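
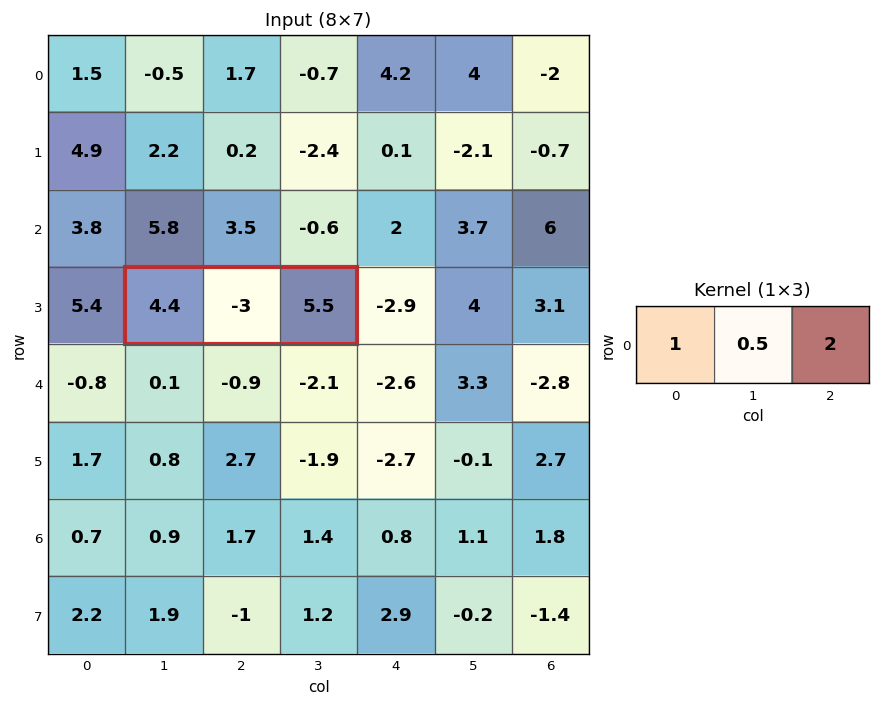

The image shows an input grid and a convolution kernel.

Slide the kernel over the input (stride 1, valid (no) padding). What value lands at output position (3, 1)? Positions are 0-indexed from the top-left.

The receptive field on the input at this output position is [4.4 -3 5.5]. Elementwise product with the kernel and sum: 4.4·1 + -3·0.5 + 5.5·2.

13.9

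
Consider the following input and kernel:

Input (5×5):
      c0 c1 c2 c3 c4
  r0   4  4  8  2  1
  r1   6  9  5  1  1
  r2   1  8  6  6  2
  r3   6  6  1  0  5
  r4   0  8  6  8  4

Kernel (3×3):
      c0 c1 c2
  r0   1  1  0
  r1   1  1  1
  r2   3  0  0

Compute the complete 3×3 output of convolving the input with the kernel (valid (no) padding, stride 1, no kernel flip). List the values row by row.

31 51 35
48 52 23
22 45 36

Output[0,0]: The receptive field on the input at this output position is [4 4 8 / 6 9 5 / 1 8 6]. Elementwise product with the kernel and sum: 4·1 + 4·1 + 6·1 + 9·1 + 5·1 + 1·3.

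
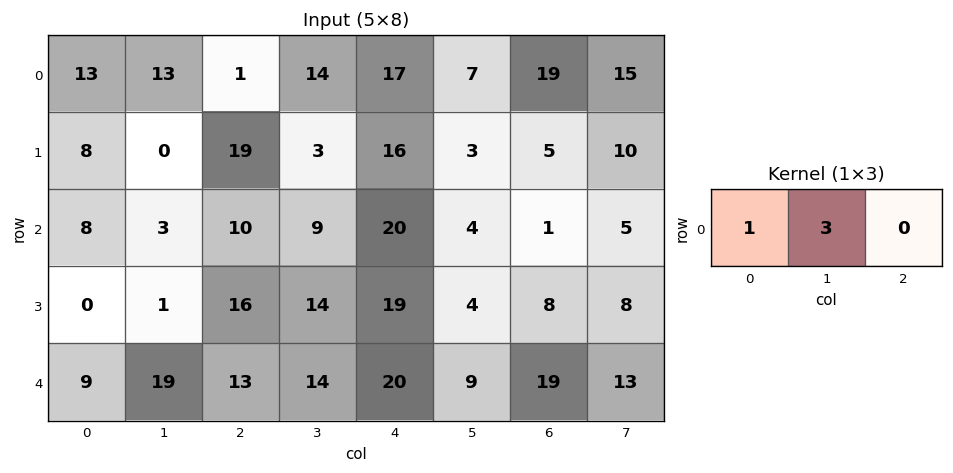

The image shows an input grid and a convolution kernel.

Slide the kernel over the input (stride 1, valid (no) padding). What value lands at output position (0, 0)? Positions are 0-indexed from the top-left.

The receptive field on the input at this output position is [13 13 1]. Elementwise product with the kernel and sum: 13·1 + 13·3.

52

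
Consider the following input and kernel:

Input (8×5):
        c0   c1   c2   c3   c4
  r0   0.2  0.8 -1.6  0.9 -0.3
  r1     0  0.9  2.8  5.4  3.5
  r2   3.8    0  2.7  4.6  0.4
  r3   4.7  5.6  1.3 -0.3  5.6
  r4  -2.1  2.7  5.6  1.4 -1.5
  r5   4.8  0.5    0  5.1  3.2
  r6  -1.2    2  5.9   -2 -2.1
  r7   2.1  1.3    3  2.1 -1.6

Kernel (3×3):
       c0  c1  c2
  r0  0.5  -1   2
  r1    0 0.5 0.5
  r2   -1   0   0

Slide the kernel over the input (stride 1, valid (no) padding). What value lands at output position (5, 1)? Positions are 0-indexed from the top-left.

11.1

The receptive field on the input at this output position is [0.5 0 5.1 / 2 5.9 -2 / 1.3 3 2.1]. Elementwise product with the kernel and sum: 0.5·0.5 + 0·-1 + 5.1·2 + 5.9·0.5 + -2·0.5 + 1.3·-1.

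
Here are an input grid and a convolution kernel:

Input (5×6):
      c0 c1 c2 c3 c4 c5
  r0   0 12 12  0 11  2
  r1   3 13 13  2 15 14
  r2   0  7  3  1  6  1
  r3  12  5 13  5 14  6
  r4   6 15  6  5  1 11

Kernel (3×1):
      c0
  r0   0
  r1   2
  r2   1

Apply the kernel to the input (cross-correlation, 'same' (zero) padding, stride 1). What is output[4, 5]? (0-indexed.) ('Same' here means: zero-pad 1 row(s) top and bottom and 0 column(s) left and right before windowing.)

22

The receptive field on the zero-padded input at this output position is [6 / 11 / 0]. Elementwise product with the kernel and sum: 11·2 + 0·1.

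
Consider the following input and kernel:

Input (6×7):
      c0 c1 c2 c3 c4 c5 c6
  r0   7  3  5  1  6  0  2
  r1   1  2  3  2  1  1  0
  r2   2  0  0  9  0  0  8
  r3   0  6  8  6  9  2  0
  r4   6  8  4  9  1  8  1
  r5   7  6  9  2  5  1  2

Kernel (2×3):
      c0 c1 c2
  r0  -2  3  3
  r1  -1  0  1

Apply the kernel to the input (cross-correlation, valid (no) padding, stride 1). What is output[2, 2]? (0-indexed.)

The receptive field on the input at this output position is [0 9 0 / 8 6 9]. Elementwise product with the kernel and sum: 0·-2 + 9·3 + 0·3 + 8·-1 + 9·1.

28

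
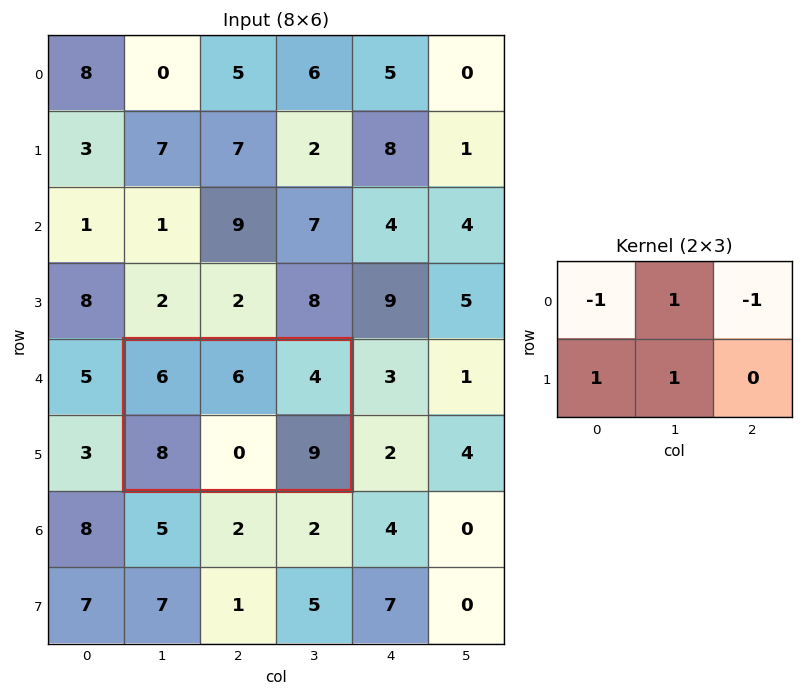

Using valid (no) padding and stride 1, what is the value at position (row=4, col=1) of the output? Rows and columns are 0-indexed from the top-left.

4

The receptive field on the input at this output position is [6 6 4 / 8 0 9]. Elementwise product with the kernel and sum: 6·-1 + 6·1 + 4·-1 + 8·1 + 0·1.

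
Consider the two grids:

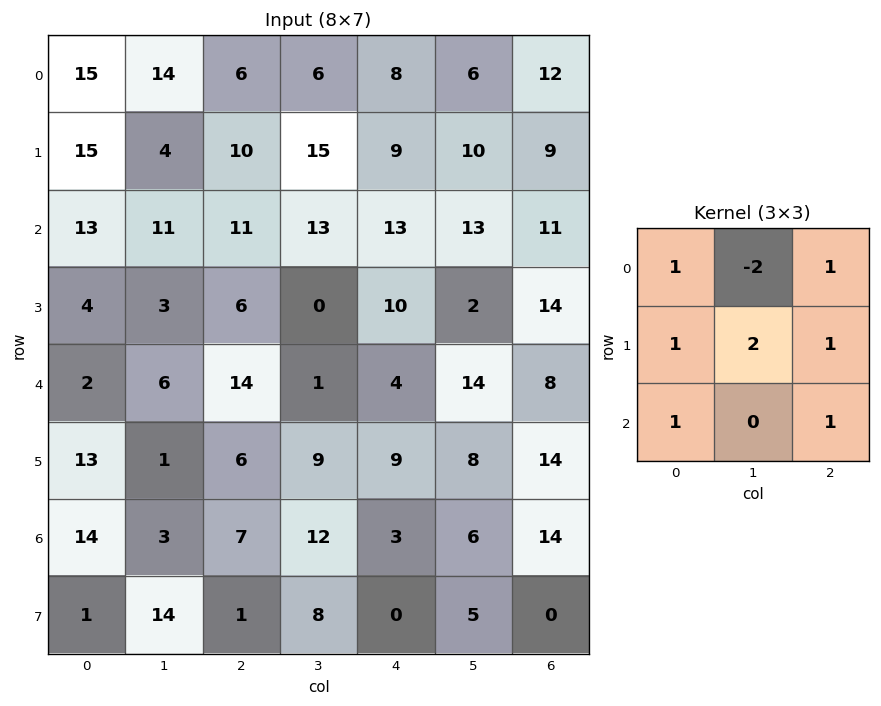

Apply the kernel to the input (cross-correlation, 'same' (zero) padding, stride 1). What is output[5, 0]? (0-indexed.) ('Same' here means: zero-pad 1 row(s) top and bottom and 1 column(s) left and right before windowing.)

32

The receptive field on the zero-padded input at this output position is [0 2 6 / 0 13 1 / 0 14 3]. Elementwise product with the kernel and sum: 0·1 + 2·-2 + 6·1 + 0·1 + 13·2 + 1·1 + 0·1 + 3·1.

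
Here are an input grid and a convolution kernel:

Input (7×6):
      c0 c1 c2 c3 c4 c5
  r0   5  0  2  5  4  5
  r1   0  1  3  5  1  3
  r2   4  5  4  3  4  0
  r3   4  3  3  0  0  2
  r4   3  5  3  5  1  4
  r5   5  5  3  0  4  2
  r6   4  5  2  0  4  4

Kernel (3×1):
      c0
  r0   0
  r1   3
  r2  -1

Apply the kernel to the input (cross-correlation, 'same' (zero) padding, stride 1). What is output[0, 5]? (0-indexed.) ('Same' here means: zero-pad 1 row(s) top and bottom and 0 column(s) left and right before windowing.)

12

The receptive field on the zero-padded input at this output position is [0 / 5 / 3]. Elementwise product with the kernel and sum: 5·3 + 3·-1.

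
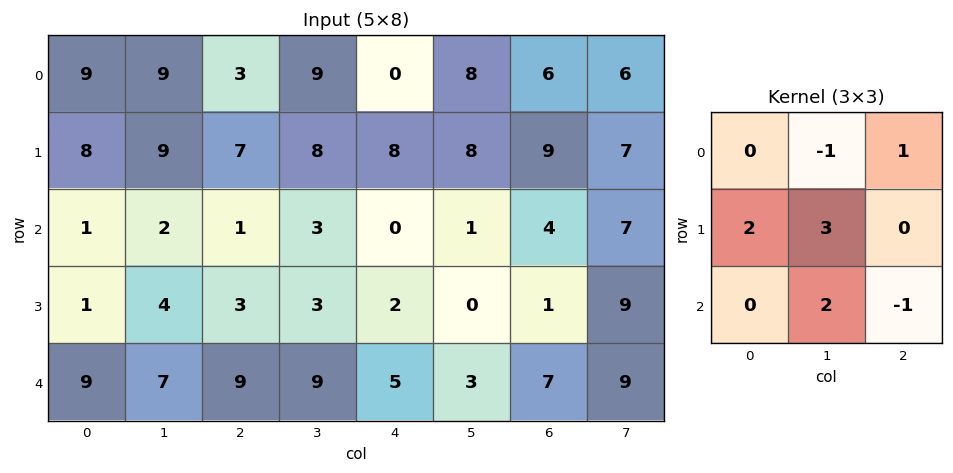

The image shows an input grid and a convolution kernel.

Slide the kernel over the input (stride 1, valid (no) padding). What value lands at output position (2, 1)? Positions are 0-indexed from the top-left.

28

The receptive field on the input at this output position is [2 1 3 / 4 3 3 / 7 9 9]. Elementwise product with the kernel and sum: 1·-1 + 3·1 + 4·2 + 3·3 + 9·2 + 9·-1.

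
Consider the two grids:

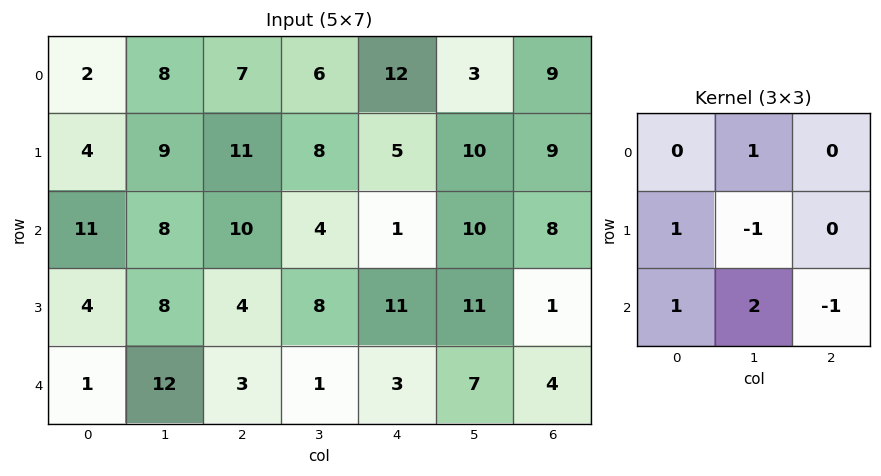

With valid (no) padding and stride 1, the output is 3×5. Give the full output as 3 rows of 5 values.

Output[0,0]: The receptive field on the input at this output position is [2 8 7 / 4 9 11 / 11 8 10]. Elementwise product with the kernel and sum: 8·1 + 4·1 + 9·-1 + 11·1 + 8·2 + 10·-1.
Output[0,1]: The receptive field on the input at this output position is [8 7 6 / 9 11 8 / 8 10 4]. Elementwise product with the kernel and sum: 7·1 + 9·1 + 11·-1 + 8·1 + 10·2 + 4·-1.

20 29 26 11 11
28 17 23 27 33
26 31 2 -2 23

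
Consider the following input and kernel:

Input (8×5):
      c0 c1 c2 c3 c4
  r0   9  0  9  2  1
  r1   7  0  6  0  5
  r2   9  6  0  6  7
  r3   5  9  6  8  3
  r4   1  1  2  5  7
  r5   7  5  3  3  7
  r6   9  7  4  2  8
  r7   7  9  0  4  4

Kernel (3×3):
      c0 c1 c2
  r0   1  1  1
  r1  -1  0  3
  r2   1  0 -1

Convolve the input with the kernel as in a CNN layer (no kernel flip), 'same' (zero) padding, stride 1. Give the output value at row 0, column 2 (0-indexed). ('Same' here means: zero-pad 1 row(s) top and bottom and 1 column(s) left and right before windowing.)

6

The receptive field on the zero-padded input at this output position is [0 0 0 / 0 9 2 / 0 6 0]. Elementwise product with the kernel and sum: 0·1 + 0·1 + 0·1 + 0·-1 + 2·3 + 0·1 + 0·-1.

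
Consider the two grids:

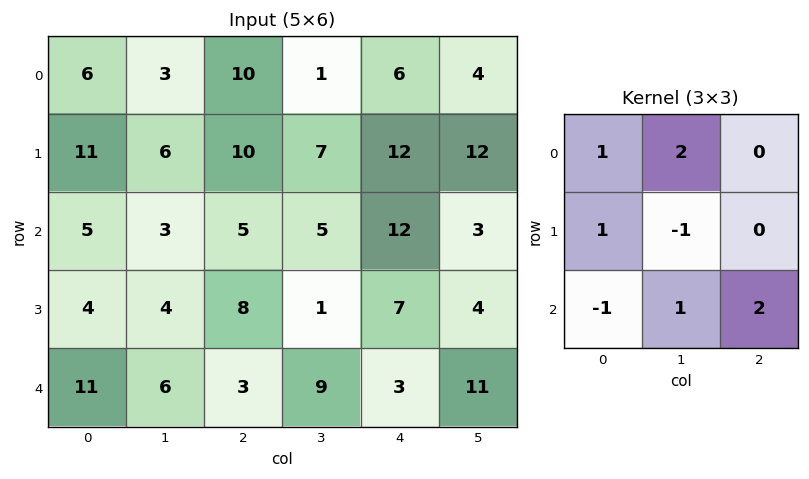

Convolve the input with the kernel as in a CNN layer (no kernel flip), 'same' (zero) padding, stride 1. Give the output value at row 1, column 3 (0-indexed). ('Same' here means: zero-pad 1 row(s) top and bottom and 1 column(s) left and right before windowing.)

The receptive field on the zero-padded input at this output position is [10 1 6 / 10 7 12 / 5 5 12]. Elementwise product with the kernel and sum: 10·1 + 1·2 + 10·1 + 7·-1 + 5·-1 + 5·1 + 12·2.

39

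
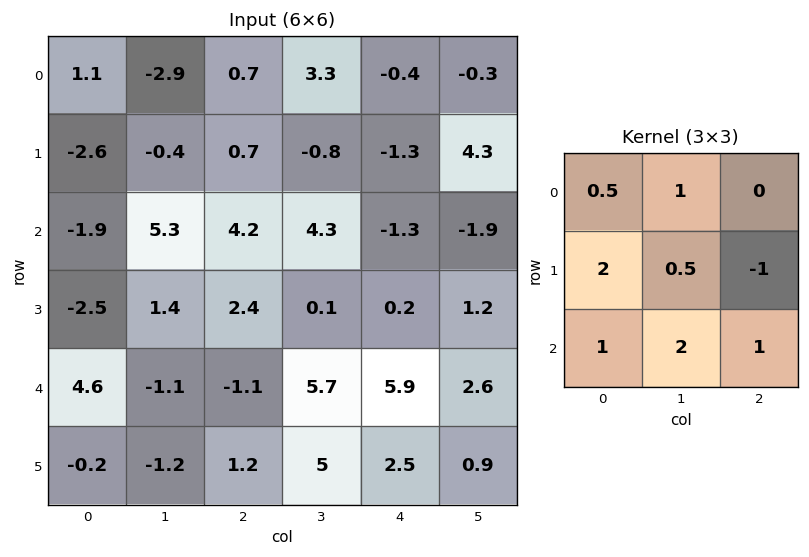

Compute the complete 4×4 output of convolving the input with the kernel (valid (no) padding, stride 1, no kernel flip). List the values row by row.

Output[0,0]: The receptive field on the input at this output position is [1.1 -2.9 0.7 / -2.6 -0.4 0.7 / -1.9 5.3 4.2]. Elementwise product with the kernel and sum: 1.1·0.5 + -2.9·1 + -2.6·2 + -0.4·0.5 + 0.7·-1 + -1.9·1 + 5.3·2 + 4.2·1.
Output[0,1]: The receptive field on the input at this output position is [-2.9 0.7 3.3 / -0.4 0.7 -0.8 / 5.3 4.2 4.3]. Elementwise product with the kernel and sum: -2.9·0.5 + 0.7·1 + -0.4·2 + 0.7·0.5 + -0.8·-1 + 5.3·1 + 4.2·2 + 4.3·1.

4.45 17.6 17.45 -5.5
-4.35 15.2 14.2 9.85
-1.05 13.15 27.25 20.05
8.5 0.85 9.75 22.9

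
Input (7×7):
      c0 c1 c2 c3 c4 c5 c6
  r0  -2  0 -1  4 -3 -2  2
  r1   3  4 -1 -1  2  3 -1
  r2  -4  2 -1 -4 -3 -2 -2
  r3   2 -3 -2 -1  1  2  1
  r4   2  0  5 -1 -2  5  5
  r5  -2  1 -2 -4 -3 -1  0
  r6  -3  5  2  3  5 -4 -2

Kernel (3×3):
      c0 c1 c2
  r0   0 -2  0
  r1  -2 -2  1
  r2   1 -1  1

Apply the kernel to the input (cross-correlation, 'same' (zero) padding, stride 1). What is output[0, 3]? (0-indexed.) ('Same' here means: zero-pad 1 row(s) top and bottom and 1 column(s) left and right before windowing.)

-7

The receptive field on the zero-padded input at this output position is [0 0 0 / -1 4 -3 / -1 -1 2]. Elementwise product with the kernel and sum: 0·-2 + -1·-2 + 4·-2 + -3·1 + -1·1 + -1·-1 + 2·1.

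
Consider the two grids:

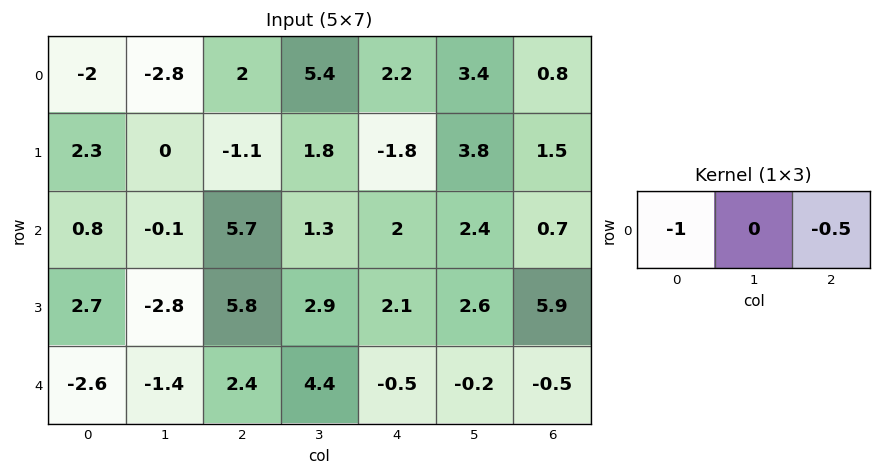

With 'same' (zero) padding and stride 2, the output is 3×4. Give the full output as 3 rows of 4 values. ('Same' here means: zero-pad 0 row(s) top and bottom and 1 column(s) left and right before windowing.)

Output[0,0]: The receptive field on the zero-padded input at this output position is [0 -2 -2.8]. Elementwise product with the kernel and sum: 0·-1 + -2.8·-0.5.
Output[0,1]: The receptive field on the zero-padded input at this output position is [-2.8 2 5.4]. Elementwise product with the kernel and sum: -2.8·-1 + 5.4·-0.5.

1.4 0.1 -7.1 -3.4
0.05 -0.55 -2.5 -2.4
0.7 -0.8 -4.3 0.2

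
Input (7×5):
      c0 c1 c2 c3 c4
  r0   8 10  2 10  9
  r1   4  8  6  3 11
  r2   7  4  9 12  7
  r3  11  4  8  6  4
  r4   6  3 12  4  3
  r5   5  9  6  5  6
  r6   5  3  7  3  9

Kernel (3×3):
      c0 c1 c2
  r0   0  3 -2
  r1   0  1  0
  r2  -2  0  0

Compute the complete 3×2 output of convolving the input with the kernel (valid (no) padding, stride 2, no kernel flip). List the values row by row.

Output[0,0]: The receptive field on the input at this output position is [8 10 2 / 4 8 6 / 7 4 9]. Elementwise product with the kernel and sum: 10·3 + 2·-2 + 8·1 + 7·-2.
Output[0,1]: The receptive field on the input at this output position is [2 10 9 / 6 3 11 / 9 12 7]. Elementwise product with the kernel and sum: 10·3 + 9·-2 + 3·1 + 9·-2.

20 -3
-14 4
-16 -3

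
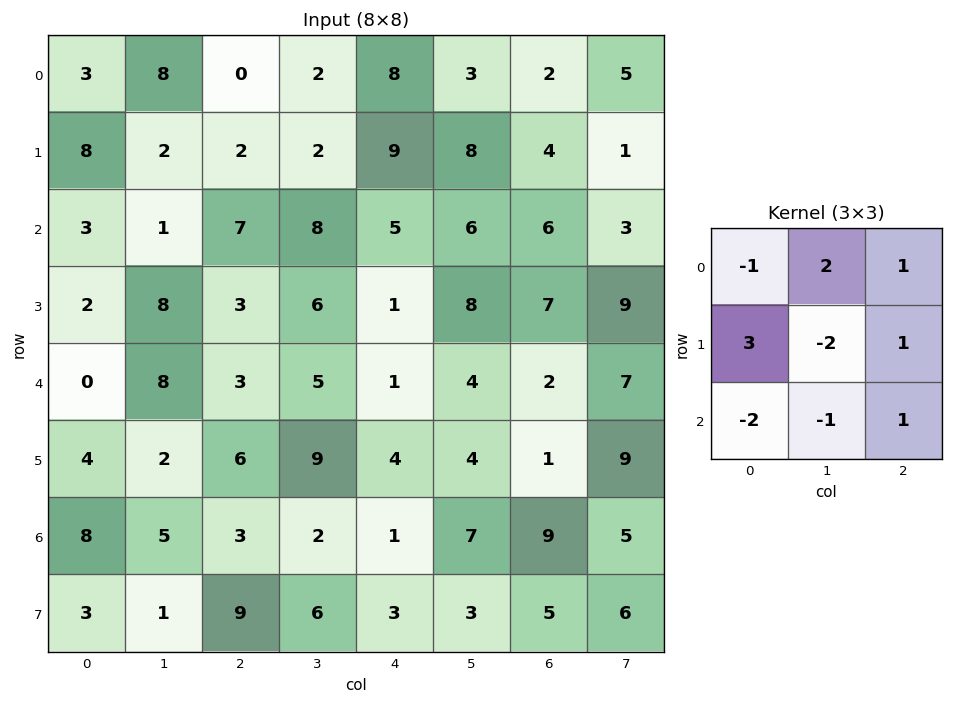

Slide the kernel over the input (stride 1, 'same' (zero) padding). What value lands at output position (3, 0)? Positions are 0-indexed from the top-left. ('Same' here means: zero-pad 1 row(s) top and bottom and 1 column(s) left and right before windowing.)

The receptive field on the zero-padded input at this output position is [0 3 1 / 0 2 8 / 0 0 8]. Elementwise product with the kernel and sum: 0·-1 + 3·2 + 1·1 + 0·3 + 2·-2 + 8·1 + 0·-2 + 0·-1 + 8·1.

19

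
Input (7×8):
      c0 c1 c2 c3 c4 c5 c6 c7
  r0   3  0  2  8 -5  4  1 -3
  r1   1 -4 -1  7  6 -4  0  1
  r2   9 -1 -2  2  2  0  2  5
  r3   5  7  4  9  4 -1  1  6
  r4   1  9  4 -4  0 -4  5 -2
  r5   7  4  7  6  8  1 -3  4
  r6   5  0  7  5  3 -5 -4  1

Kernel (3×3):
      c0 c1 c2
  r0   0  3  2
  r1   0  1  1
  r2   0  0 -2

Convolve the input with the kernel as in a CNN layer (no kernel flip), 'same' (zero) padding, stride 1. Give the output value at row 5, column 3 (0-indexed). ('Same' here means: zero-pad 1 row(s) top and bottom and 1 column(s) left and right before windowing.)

-4

The receptive field on the zero-padded input at this output position is [4 -4 0 / 7 6 8 / 7 5 3]. Elementwise product with the kernel and sum: -4·3 + 0·2 + 6·1 + 8·1 + 3·-2.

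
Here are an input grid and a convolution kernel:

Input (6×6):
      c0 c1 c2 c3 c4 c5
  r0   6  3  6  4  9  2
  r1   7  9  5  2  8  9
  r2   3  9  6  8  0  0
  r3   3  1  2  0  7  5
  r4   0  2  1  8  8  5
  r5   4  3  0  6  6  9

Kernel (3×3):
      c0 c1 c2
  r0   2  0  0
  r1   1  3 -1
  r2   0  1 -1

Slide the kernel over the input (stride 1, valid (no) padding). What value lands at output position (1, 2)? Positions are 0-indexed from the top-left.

33

The receptive field on the input at this output position is [5 2 8 / 6 8 0 / 2 0 7]. Elementwise product with the kernel and sum: 5·2 + 6·1 + 8·3 + 0·-1 + 0·1 + 7·-1.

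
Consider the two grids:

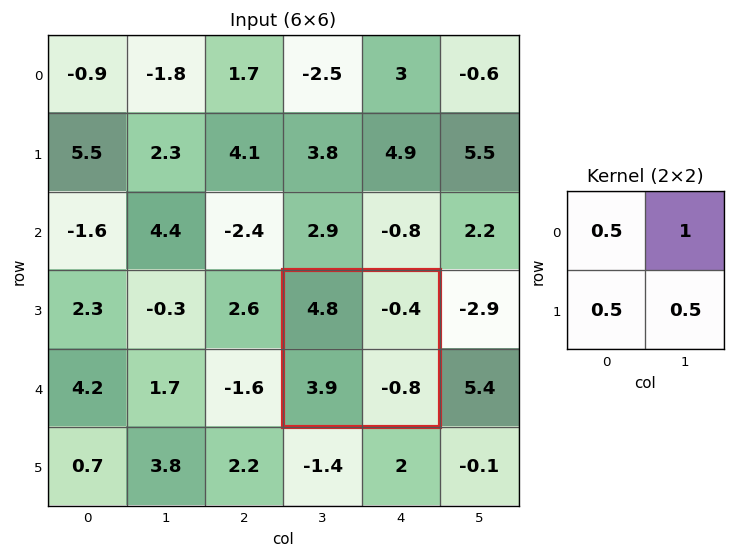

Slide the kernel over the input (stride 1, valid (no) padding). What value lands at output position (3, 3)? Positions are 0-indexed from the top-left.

3.55

The receptive field on the input at this output position is [4.8 -0.4 / 3.9 -0.8]. Elementwise product with the kernel and sum: 4.8·0.5 + -0.4·1 + 3.9·0.5 + -0.8·0.5.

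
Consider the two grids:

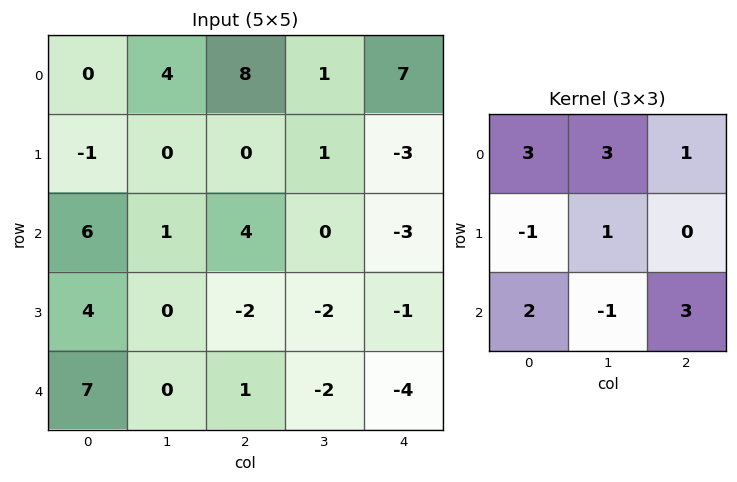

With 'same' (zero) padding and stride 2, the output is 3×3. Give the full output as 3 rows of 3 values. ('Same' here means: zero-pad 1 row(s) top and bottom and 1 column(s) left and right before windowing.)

1 7 11
-1 0 -12
19 -7 -11

Output[0,0]: The receptive field on the zero-padded input at this output position is [0 0 0 / 0 0 4 / 0 -1 0]. Elementwise product with the kernel and sum: 0·3 + 0·3 + 0·1 + 0·-1 + 0·1 + 0·2 + -1·-1 + 0·3.
Output[0,1]: The receptive field on the zero-padded input at this output position is [0 0 0 / 4 8 1 / 0 0 1]. Elementwise product with the kernel and sum: 0·3 + 0·3 + 0·1 + 4·-1 + 8·1 + 0·2 + 0·-1 + 1·3.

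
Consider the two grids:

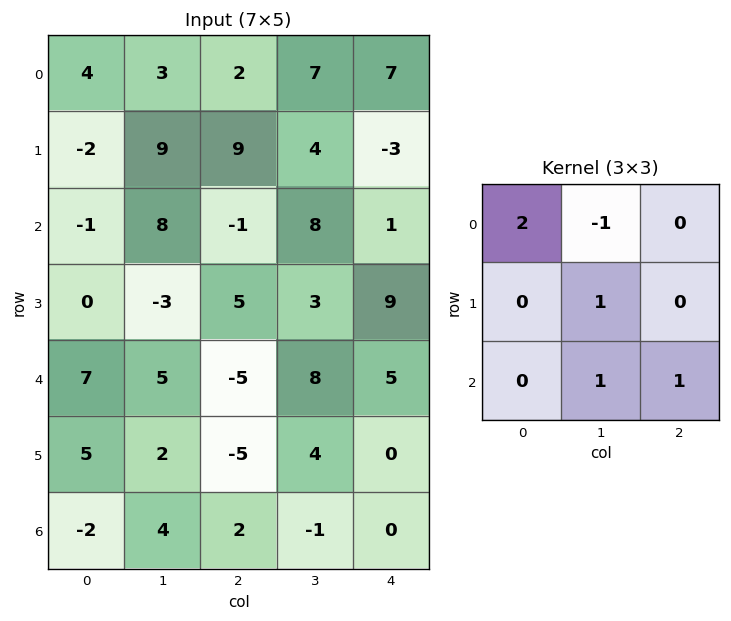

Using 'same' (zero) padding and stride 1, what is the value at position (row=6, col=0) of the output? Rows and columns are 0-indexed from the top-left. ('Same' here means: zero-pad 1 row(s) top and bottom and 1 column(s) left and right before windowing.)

The receptive field on the zero-padded input at this output position is [0 5 2 / 0 -2 4 / 0 0 0]. Elementwise product with the kernel and sum: 0·2 + 5·-1 + -2·1 + 0·1 + 0·1.

-7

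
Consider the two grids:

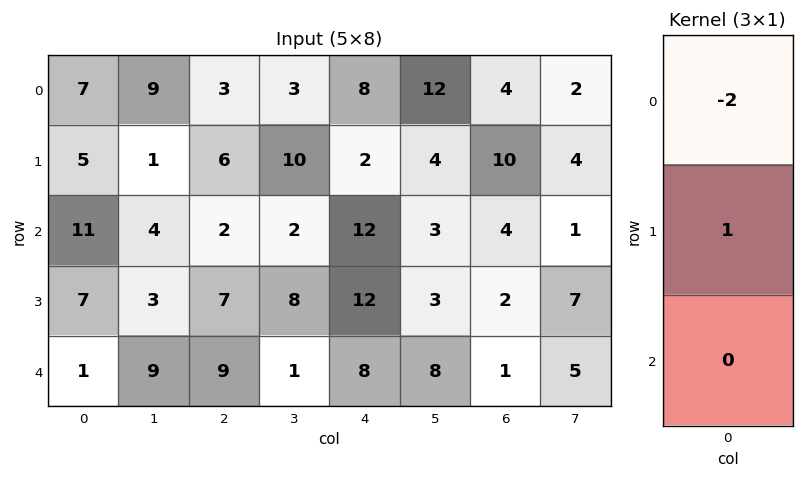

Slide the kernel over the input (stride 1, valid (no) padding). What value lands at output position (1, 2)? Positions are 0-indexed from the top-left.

-10

The receptive field on the input at this output position is [6 / 2 / 7]. Elementwise product with the kernel and sum: 6·-2 + 2·1.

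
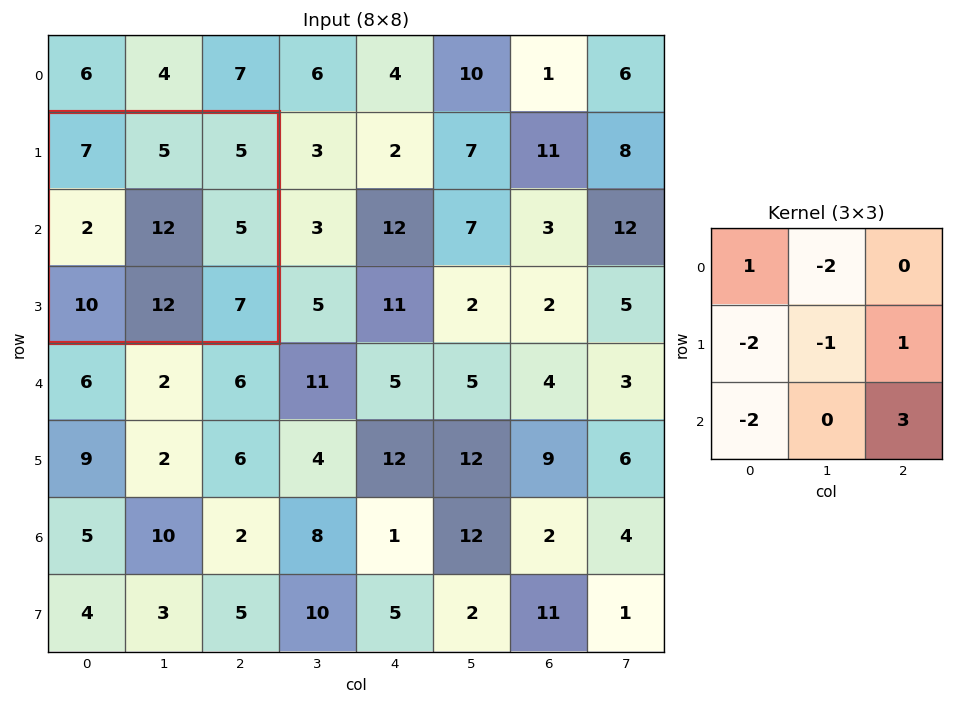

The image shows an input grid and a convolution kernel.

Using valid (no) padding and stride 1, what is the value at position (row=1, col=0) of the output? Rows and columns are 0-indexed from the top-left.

-13

The receptive field on the input at this output position is [7 5 5 / 2 12 5 / 10 12 7]. Elementwise product with the kernel and sum: 7·1 + 5·-2 + 2·-2 + 12·-1 + 5·1 + 10·-2 + 7·3.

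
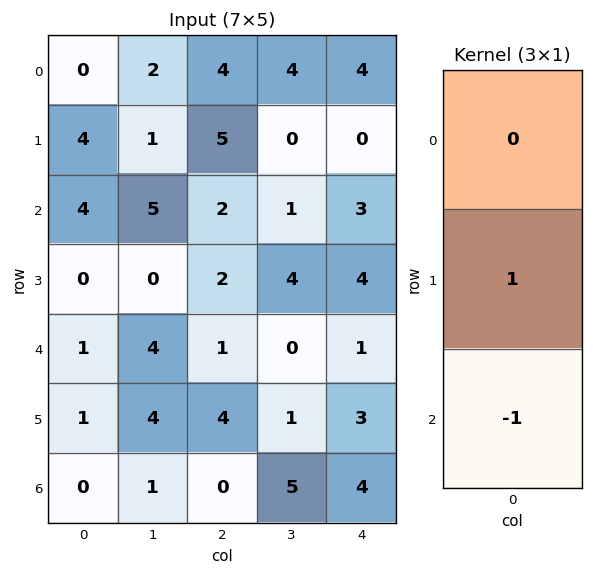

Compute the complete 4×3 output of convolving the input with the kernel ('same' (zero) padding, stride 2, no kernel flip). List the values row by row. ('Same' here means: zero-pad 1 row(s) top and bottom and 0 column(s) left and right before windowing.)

-4 -1 4
4 0 -1
0 -3 -2
0 0 4

Output[0,0]: The receptive field on the zero-padded input at this output position is [0 / 0 / 4]. Elementwise product with the kernel and sum: 0·1 + 4·-1.
Output[0,1]: The receptive field on the zero-padded input at this output position is [0 / 4 / 5]. Elementwise product with the kernel and sum: 4·1 + 5·-1.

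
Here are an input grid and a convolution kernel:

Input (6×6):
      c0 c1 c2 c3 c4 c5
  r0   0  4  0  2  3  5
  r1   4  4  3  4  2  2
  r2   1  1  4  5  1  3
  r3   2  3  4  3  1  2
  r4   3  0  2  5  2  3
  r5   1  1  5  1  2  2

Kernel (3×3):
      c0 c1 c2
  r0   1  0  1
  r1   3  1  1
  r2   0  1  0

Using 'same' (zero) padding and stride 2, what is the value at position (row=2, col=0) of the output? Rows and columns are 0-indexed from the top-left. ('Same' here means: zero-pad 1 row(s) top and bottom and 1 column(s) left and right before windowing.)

7

The receptive field on the zero-padded input at this output position is [0 2 3 / 0 3 0 / 0 1 1]. Elementwise product with the kernel and sum: 0·1 + 3·1 + 0·3 + 3·1 + 0·1 + 1·1.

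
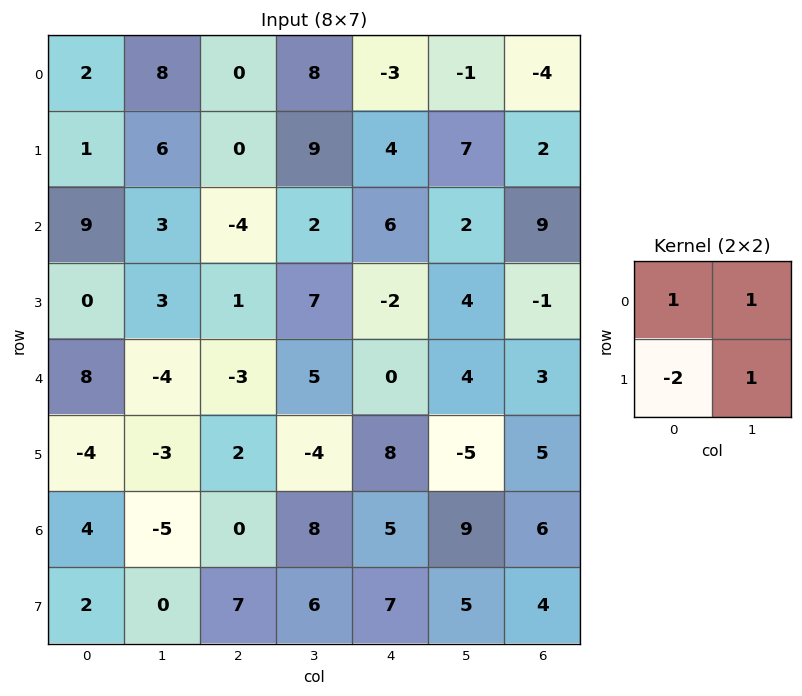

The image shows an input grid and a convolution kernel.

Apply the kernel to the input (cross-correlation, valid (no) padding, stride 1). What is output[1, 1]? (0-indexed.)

-4

The receptive field on the input at this output position is [6 0 / 3 -4]. Elementwise product with the kernel and sum: 6·1 + 0·1 + 3·-2 + -4·1.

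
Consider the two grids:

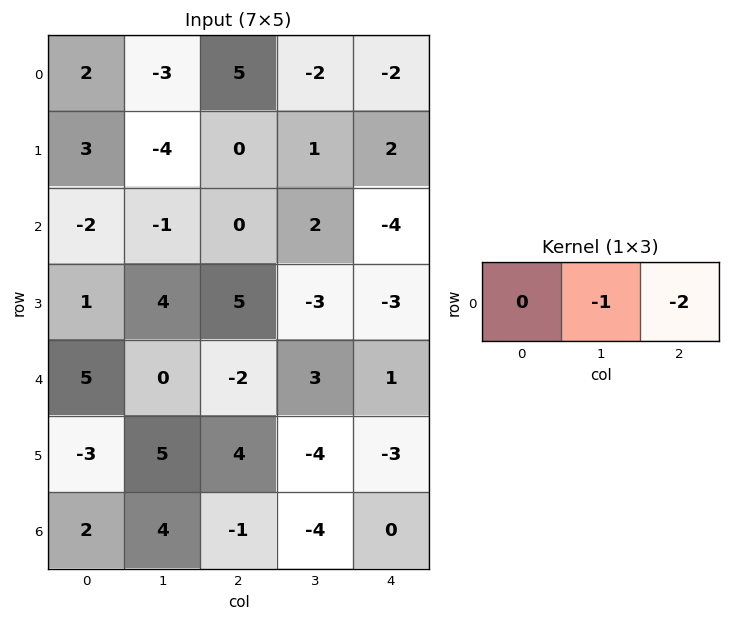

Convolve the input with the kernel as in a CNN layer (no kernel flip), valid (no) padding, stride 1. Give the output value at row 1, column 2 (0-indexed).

-5

The receptive field on the input at this output position is [0 1 2]. Elementwise product with the kernel and sum: 1·-1 + 2·-2.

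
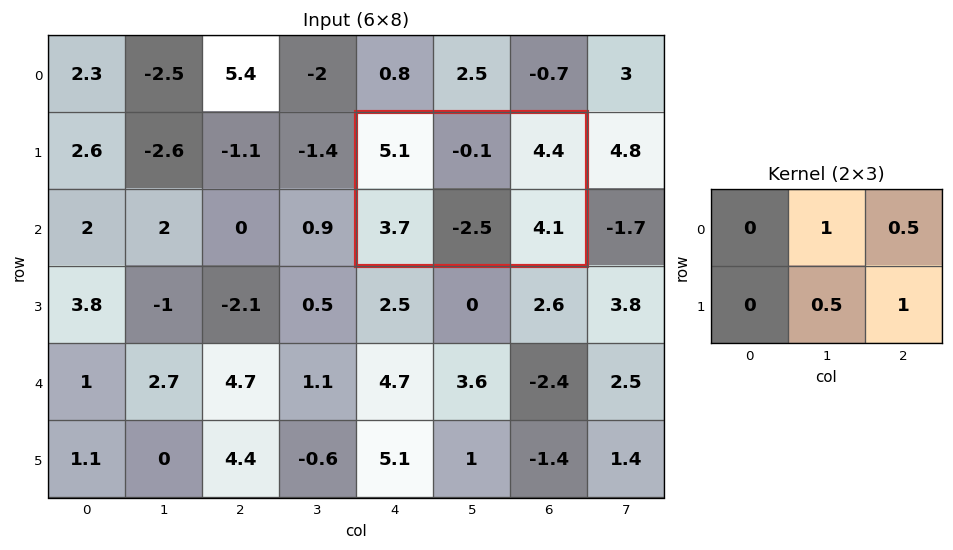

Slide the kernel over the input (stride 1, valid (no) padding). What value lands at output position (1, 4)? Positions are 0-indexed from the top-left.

4.95

The receptive field on the input at this output position is [5.1 -0.1 4.4 / 3.7 -2.5 4.1]. Elementwise product with the kernel and sum: -0.1·1 + 4.4·0.5 + -2.5·0.5 + 4.1·1.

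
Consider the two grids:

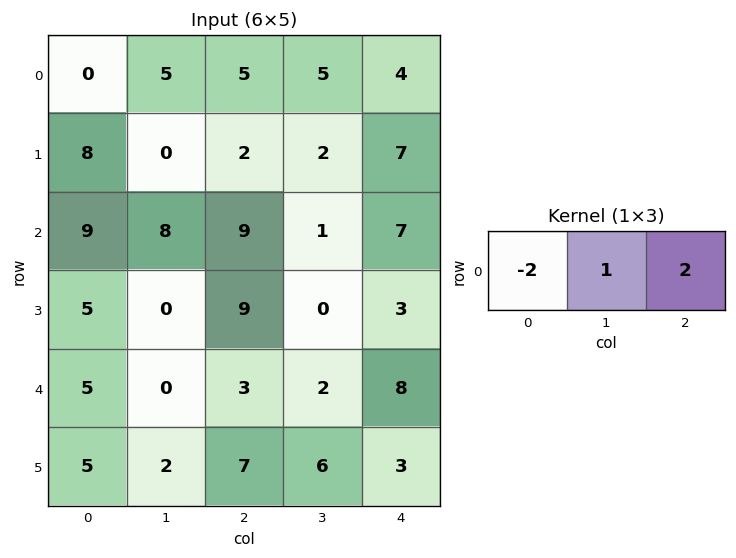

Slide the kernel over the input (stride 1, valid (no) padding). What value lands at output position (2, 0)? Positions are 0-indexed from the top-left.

The receptive field on the input at this output position is [9 8 9]. Elementwise product with the kernel and sum: 9·-2 + 8·1 + 9·2.

8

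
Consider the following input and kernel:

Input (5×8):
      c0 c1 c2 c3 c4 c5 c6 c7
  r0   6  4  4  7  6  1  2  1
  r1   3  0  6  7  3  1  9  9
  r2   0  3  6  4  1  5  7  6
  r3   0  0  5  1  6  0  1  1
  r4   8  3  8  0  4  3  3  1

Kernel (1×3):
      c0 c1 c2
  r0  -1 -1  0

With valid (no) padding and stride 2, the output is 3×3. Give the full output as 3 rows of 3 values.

Output[0,0]: The receptive field on the input at this output position is [6 4 4]. Elementwise product with the kernel and sum: 6·-1 + 4·-1.

-10 -11 -7
-3 -10 -6
-11 -8 -7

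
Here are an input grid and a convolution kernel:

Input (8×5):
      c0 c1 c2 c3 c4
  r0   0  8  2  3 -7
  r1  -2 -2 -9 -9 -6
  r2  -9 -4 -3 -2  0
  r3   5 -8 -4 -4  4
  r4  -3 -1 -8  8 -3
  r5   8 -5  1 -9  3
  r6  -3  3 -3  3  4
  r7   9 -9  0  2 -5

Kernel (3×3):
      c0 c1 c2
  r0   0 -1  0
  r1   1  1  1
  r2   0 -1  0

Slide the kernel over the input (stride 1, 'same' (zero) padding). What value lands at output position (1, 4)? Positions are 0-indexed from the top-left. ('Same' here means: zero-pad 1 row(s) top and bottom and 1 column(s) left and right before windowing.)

-8

The receptive field on the zero-padded input at this output position is [3 -7 0 / -9 -6 0 / -2 0 0]. Elementwise product with the kernel and sum: -7·-1 + -9·1 + -6·1 + 0·1 + 0·-1.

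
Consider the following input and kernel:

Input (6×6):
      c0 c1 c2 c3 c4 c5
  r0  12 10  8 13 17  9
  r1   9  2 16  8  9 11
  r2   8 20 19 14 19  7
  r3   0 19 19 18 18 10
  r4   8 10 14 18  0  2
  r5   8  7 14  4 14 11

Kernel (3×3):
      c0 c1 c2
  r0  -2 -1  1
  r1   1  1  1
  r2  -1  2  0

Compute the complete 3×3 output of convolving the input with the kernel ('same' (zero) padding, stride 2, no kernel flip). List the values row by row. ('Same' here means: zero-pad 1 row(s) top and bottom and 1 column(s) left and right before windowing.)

Output[0,0]: The receptive field on the zero-padded input at this output position is [0 0 0 / 0 12 10 / 0 9 2]. Elementwise product with the kernel and sum: 0·-2 + 0·-1 + 0·1 + 0·1 + 12·1 + 10·1 + 0·-1 + 9·2.

40 61 49
21 60 44
53 24 0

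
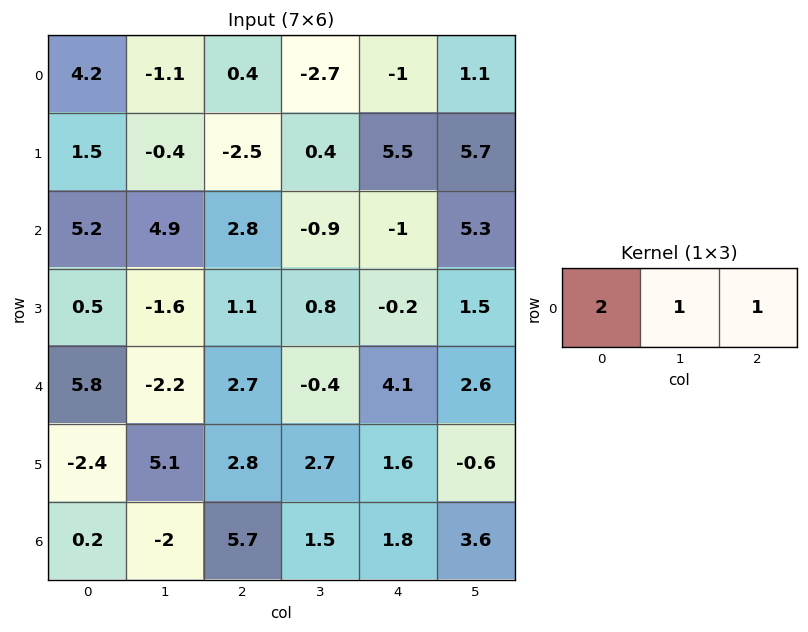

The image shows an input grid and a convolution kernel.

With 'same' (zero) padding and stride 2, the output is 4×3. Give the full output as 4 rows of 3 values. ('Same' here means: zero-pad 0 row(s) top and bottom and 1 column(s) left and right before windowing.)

Output[0,0]: The receptive field on the zero-padded input at this output position is [0 4.2 -1.1]. Elementwise product with the kernel and sum: 0·2 + 4.2·1 + -1.1·1.

3.1 -4.5 -5.3
10.1 11.7 2.5
3.6 -2.1 5.9
-1.8 3.2 8.4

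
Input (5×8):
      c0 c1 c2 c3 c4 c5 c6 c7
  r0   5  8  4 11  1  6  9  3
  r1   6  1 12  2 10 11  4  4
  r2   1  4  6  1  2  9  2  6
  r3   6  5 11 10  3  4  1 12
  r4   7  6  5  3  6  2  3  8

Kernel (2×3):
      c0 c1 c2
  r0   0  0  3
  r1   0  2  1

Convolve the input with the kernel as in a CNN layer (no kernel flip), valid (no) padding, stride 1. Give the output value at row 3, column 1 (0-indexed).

The receptive field on the input at this output position is [5 11 10 / 6 5 3]. Elementwise product with the kernel and sum: 10·3 + 5·2 + 3·1.

43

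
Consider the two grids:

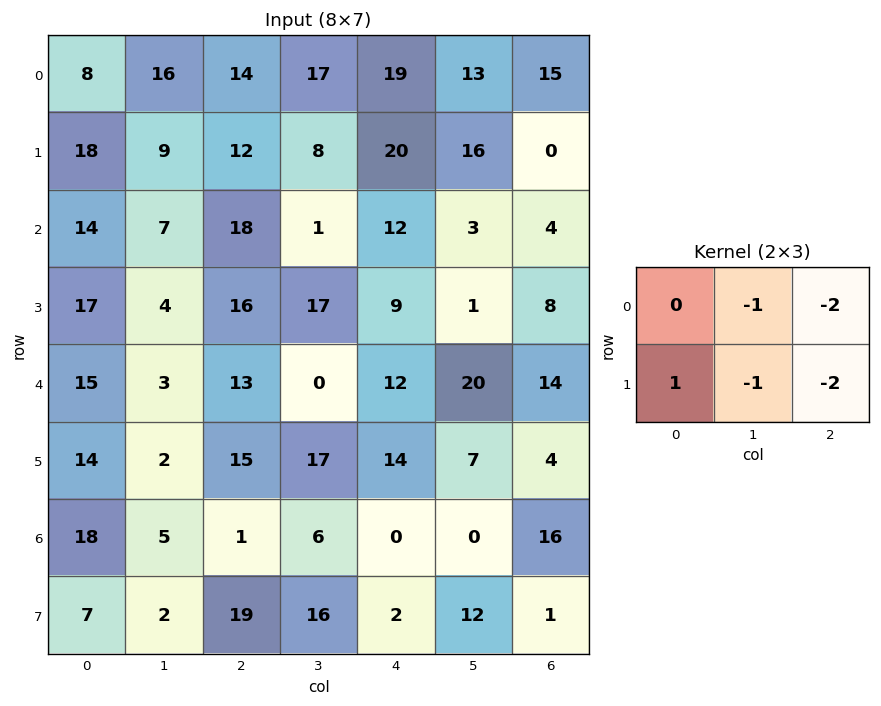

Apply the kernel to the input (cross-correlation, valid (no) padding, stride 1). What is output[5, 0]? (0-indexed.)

The receptive field on the input at this output position is [14 2 15 / 18 5 1]. Elementwise product with the kernel and sum: 2·-1 + 15·-2 + 18·1 + 5·-1 + 1·-2.

-21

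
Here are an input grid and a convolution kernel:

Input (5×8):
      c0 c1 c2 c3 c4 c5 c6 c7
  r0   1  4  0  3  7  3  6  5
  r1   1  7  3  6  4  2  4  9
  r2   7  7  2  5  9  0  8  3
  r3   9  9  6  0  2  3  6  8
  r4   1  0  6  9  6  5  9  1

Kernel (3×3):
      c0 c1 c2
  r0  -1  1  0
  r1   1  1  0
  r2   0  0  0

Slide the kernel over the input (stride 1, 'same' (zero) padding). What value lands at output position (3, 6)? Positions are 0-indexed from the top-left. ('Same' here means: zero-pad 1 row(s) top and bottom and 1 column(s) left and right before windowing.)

The receptive field on the zero-padded input at this output position is [0 8 3 / 3 6 8 / 5 9 1]. Elementwise product with the kernel and sum: 0·-1 + 8·1 + 3·1 + 6·1.

17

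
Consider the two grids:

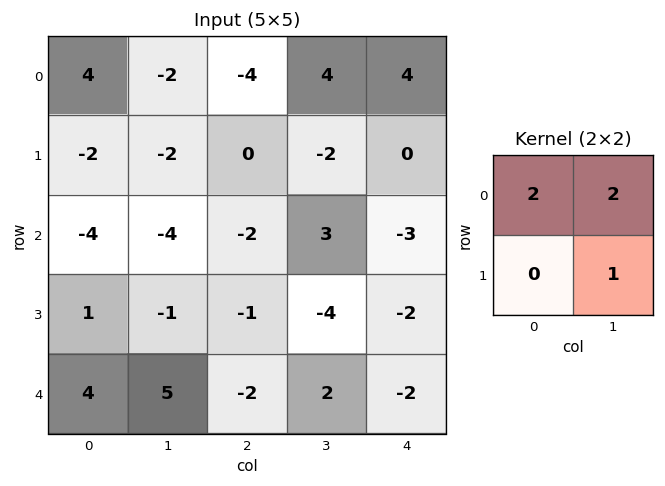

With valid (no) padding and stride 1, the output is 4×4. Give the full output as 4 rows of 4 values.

2 -12 -2 16
-12 -6 -1 -7
-17 -13 -2 -2
5 -6 -8 -14

Output[0,0]: The receptive field on the input at this output position is [4 -2 / -2 -2]. Elementwise product with the kernel and sum: 4·2 + -2·2 + -2·1.
Output[0,1]: The receptive field on the input at this output position is [-2 -4 / -2 0]. Elementwise product with the kernel and sum: -2·2 + -4·2 + 0·1.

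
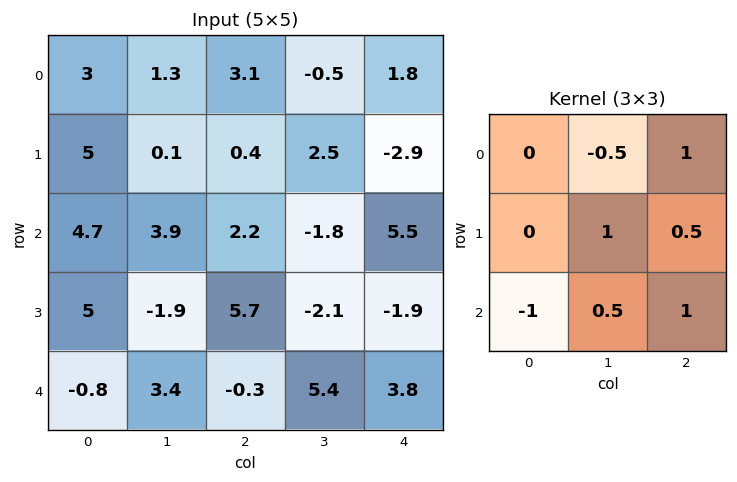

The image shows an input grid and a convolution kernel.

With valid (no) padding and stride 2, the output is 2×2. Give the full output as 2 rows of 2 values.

2.2 5.5
3.4 10.15

Output[0,0]: The receptive field on the input at this output position is [3 1.3 3.1 / 5 0.1 0.4 / 4.7 3.9 2.2]. Elementwise product with the kernel and sum: 1.3·-0.5 + 3.1·1 + 0.1·1 + 0.4·0.5 + 4.7·-1 + 3.9·0.5 + 2.2·1.
Output[0,1]: The receptive field on the input at this output position is [3.1 -0.5 1.8 / 0.4 2.5 -2.9 / 2.2 -1.8 5.5]. Elementwise product with the kernel and sum: -0.5·-0.5 + 1.8·1 + 2.5·1 + -2.9·0.5 + 2.2·-1 + -1.8·0.5 + 5.5·1.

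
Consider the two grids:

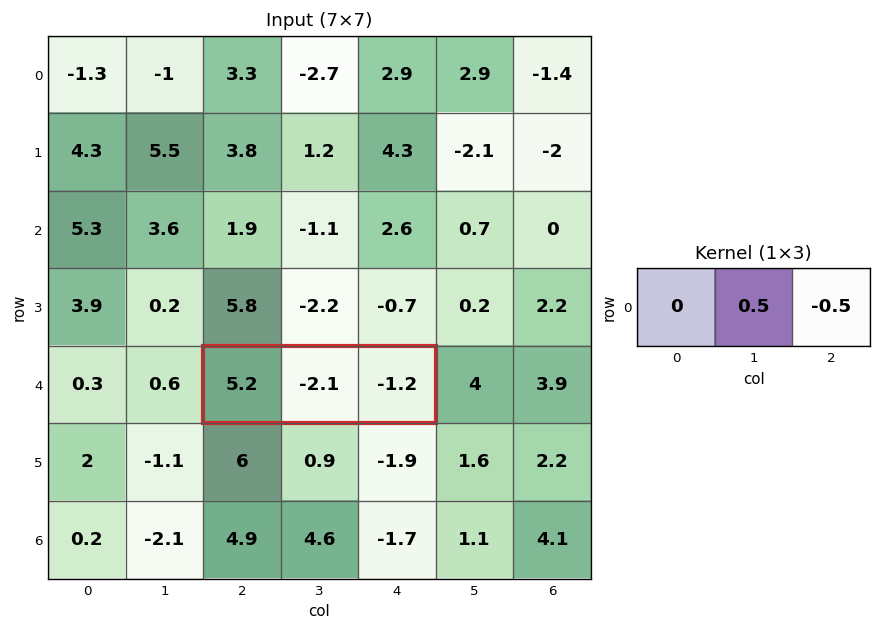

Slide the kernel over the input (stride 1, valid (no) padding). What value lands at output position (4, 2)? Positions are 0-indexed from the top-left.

The receptive field on the input at this output position is [5.2 -2.1 -1.2]. Elementwise product with the kernel and sum: -2.1·0.5 + -1.2·-0.5.

-0.45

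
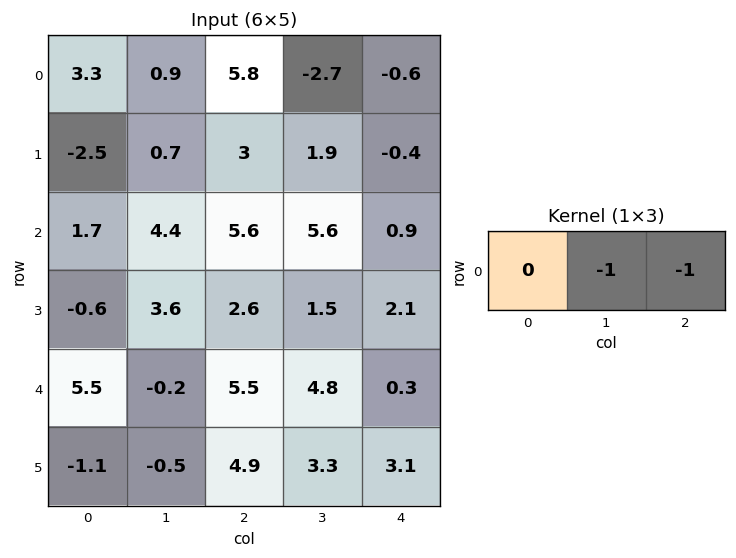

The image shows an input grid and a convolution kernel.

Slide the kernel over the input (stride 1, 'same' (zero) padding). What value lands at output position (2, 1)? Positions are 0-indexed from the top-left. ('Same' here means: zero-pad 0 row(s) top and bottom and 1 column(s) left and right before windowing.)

The receptive field on the zero-padded input at this output position is [1.7 4.4 5.6]. Elementwise product with the kernel and sum: 4.4·-1 + 5.6·-1.

-10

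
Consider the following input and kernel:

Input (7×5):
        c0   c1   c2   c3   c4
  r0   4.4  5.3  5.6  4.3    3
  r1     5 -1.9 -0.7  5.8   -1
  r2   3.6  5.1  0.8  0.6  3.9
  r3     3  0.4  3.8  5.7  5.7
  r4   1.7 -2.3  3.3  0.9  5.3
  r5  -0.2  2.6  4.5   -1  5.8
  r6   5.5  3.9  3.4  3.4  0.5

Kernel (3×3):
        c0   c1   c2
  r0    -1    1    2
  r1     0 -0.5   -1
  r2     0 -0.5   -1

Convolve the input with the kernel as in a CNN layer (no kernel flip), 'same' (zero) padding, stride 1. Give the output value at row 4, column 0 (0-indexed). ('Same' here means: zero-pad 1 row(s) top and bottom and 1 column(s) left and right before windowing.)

2.75

The receptive field on the zero-padded input at this output position is [0 3 0.4 / 0 1.7 -2.3 / 0 -0.2 2.6]. Elementwise product with the kernel and sum: 0·-1 + 3·1 + 0.4·2 + 1.7·-0.5 + -2.3·-1 + -0.2·-0.5 + 2.6·-1.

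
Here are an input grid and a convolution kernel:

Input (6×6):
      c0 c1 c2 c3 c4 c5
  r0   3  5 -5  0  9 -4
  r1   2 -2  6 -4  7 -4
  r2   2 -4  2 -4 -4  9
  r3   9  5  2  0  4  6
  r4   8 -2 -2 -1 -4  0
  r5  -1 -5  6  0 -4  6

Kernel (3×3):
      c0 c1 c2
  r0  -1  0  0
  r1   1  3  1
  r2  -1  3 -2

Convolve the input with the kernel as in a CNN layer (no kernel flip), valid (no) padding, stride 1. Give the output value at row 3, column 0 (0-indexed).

-35

The receptive field on the input at this output position is [9 5 2 / 8 -2 -2 / -1 -5 6]. Elementwise product with the kernel and sum: 9·-1 + 8·1 + -2·3 + -2·1 + -1·-1 + -5·3 + 6·-2.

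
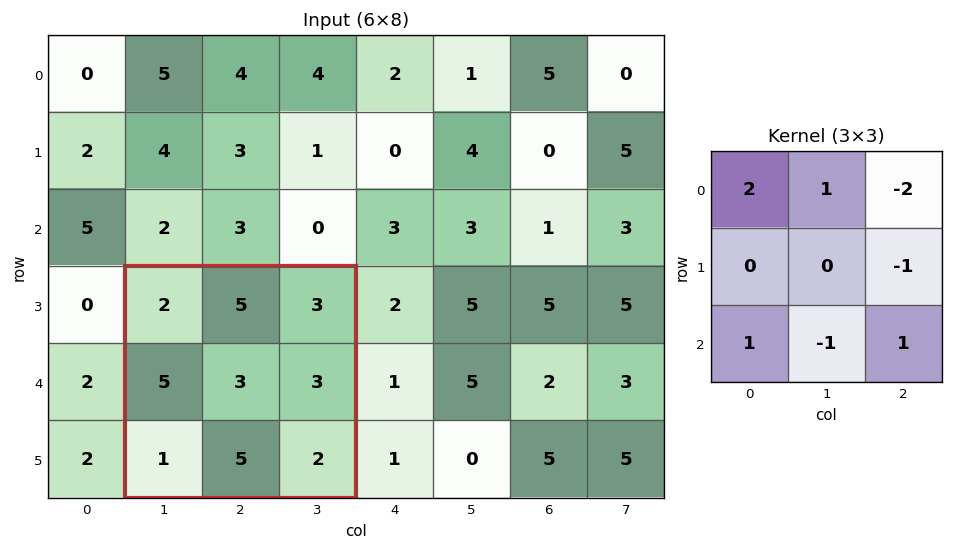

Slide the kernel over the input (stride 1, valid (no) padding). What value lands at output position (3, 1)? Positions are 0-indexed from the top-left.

The receptive field on the input at this output position is [2 5 3 / 5 3 3 / 1 5 2]. Elementwise product with the kernel and sum: 2·2 + 5·1 + 3·-2 + 3·-1 + 1·1 + 5·-1 + 2·1.

-2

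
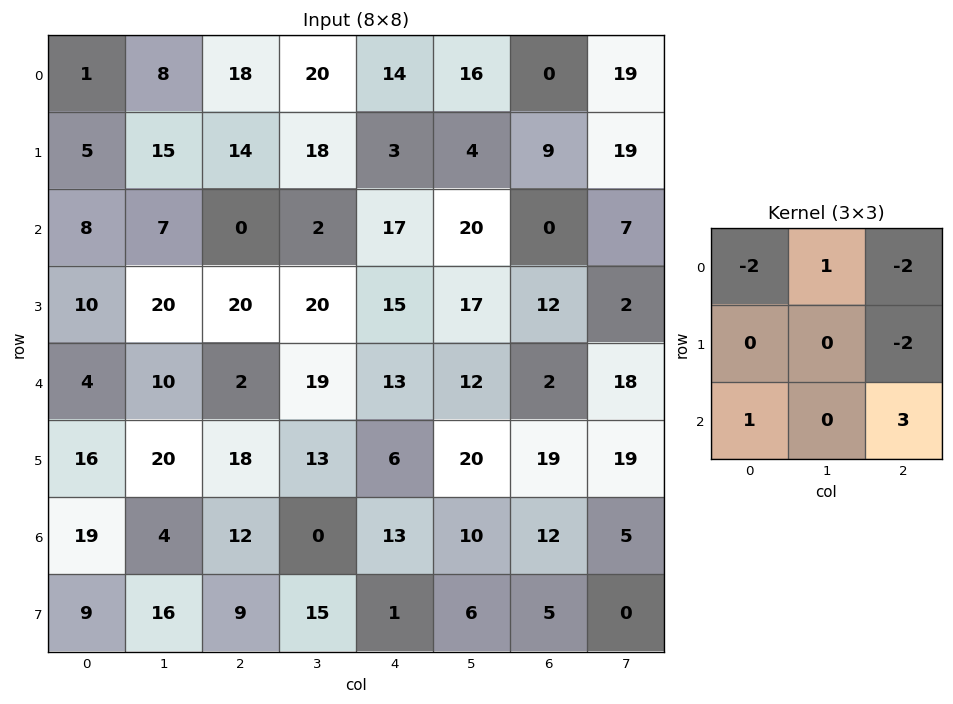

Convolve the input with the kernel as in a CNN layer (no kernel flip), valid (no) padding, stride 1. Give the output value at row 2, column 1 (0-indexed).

9

The receptive field on the input at this output position is [7 0 2 / 20 20 20 / 10 2 19]. Elementwise product with the kernel and sum: 7·-2 + 0·1 + 2·-2 + 20·-2 + 10·1 + 19·3.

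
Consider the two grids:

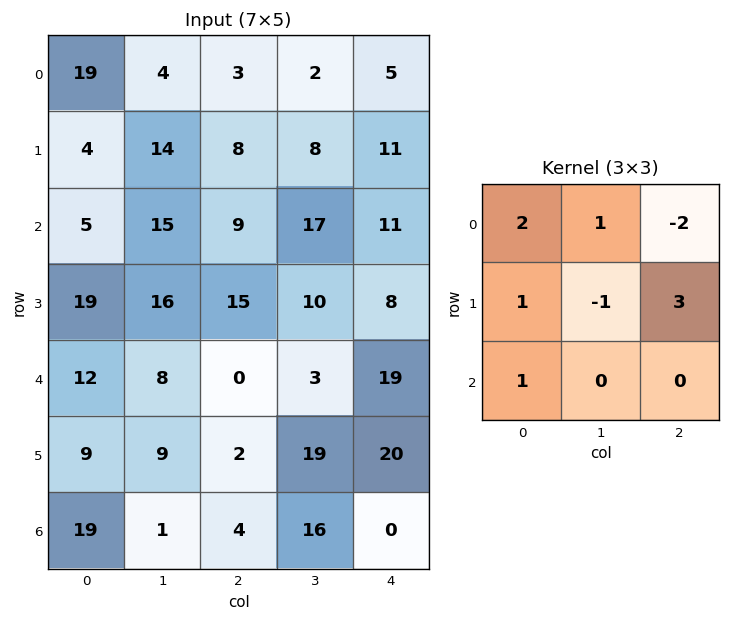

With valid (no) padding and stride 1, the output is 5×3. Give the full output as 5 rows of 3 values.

Output[0,0]: The receptive field on the input at this output position is [19 4 3 / 4 14 8 / 5 15 9]. Elementwise product with the kernel and sum: 19·2 + 4·1 + 3·-2 + 4·1 + 14·-1 + 8·3 + 5·1.

55 52 40
42 93 42
67 44 42
37 53 80
57 75 12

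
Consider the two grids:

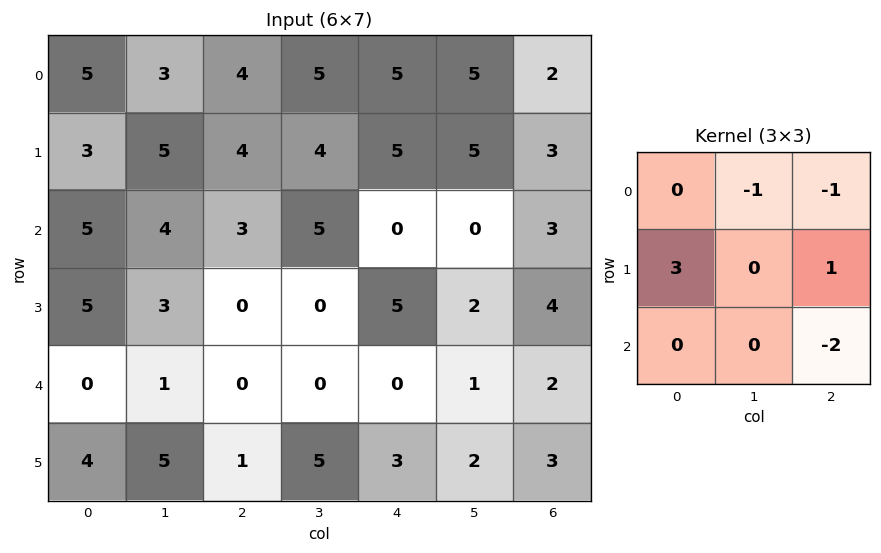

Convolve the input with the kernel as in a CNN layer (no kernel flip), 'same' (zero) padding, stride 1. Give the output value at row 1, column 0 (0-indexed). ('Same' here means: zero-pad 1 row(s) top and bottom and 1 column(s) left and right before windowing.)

-11

The receptive field on the zero-padded input at this output position is [0 5 3 / 0 3 5 / 0 5 4]. Elementwise product with the kernel and sum: 5·-1 + 3·-1 + 0·3 + 5·1 + 4·-2.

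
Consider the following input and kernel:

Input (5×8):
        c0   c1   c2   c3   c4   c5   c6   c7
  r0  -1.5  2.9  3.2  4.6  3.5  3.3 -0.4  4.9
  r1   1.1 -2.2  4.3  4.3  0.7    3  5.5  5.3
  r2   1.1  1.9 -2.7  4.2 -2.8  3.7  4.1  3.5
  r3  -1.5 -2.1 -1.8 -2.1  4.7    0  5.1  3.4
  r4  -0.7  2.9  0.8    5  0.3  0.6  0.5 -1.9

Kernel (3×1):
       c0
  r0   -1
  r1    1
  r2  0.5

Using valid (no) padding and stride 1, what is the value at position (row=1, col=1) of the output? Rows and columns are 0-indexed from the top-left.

The receptive field on the input at this output position is [-2.2 / 1.9 / -2.1]. Elementwise product with the kernel and sum: -2.2·-1 + 1.9·1 + -2.1·0.5.

3.05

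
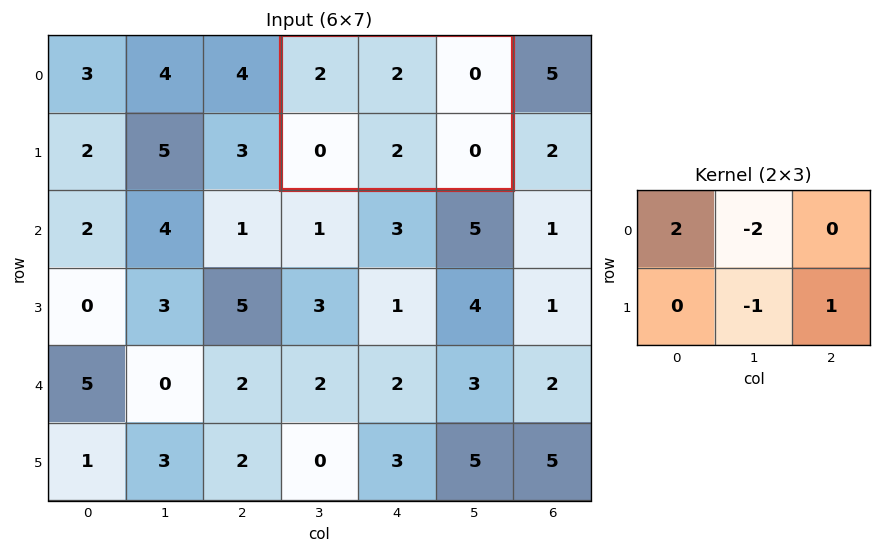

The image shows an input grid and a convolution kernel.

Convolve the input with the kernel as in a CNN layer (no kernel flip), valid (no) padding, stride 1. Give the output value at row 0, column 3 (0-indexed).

The receptive field on the input at this output position is [2 2 0 / 0 2 0]. Elementwise product with the kernel and sum: 2·2 + 2·-2 + 2·-1 + 0·1.

-2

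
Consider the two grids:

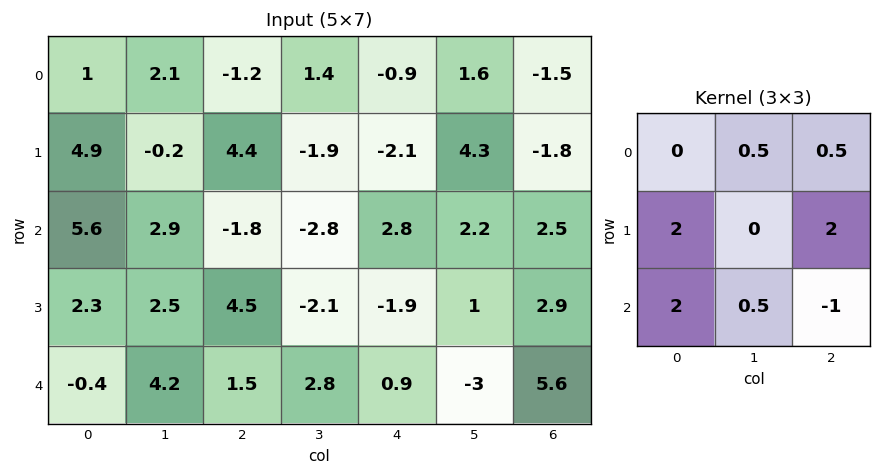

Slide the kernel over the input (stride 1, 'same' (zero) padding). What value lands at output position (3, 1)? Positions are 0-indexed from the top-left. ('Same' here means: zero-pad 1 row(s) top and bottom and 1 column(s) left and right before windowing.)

13.95

The receptive field on the zero-padded input at this output position is [5.6 2.9 -1.8 / 2.3 2.5 4.5 / -0.4 4.2 1.5]. Elementwise product with the kernel and sum: 2.9·0.5 + -1.8·0.5 + 2.3·2 + 4.5·2 + -0.4·2 + 4.2·0.5 + 1.5·-1.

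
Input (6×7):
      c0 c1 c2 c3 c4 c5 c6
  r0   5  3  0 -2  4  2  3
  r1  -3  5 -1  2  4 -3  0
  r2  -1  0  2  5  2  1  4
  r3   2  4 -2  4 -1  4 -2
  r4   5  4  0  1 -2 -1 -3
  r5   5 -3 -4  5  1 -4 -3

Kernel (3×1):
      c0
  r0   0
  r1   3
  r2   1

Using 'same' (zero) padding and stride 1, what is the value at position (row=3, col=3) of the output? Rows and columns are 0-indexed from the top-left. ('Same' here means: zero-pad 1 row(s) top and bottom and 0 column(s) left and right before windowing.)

The receptive field on the zero-padded input at this output position is [5 / 4 / 1]. Elementwise product with the kernel and sum: 4·3 + 1·1.

13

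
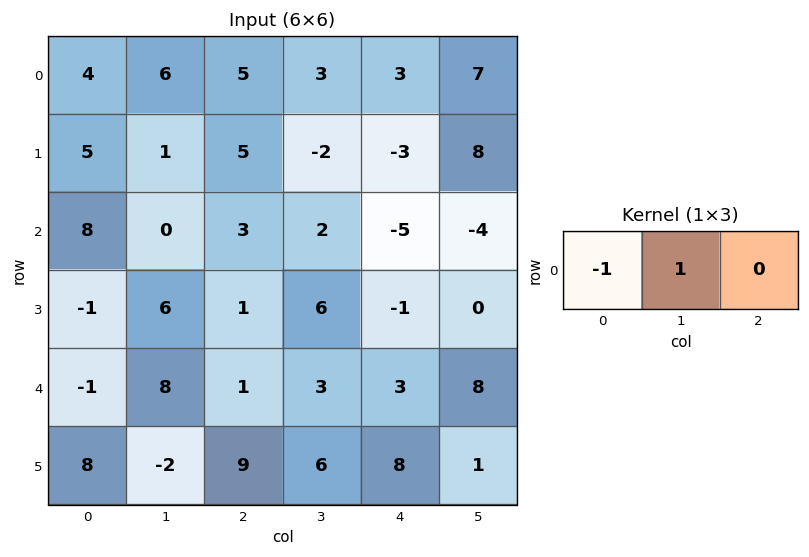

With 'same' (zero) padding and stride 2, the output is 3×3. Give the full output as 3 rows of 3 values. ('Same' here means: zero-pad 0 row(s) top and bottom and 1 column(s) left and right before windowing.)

Output[0,0]: The receptive field on the zero-padded input at this output position is [0 4 6]. Elementwise product with the kernel and sum: 0·-1 + 4·1.

4 -1 0
8 3 -7
-1 -7 0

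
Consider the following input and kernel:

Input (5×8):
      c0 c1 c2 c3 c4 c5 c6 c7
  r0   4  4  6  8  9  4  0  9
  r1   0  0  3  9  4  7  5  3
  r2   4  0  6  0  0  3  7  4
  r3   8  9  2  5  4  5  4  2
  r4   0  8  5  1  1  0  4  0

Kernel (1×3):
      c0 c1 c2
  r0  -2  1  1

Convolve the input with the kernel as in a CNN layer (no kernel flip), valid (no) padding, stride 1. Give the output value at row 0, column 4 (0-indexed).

The receptive field on the input at this output position is [9 4 0]. Elementwise product with the kernel and sum: 9·-2 + 4·1 + 0·1.

-14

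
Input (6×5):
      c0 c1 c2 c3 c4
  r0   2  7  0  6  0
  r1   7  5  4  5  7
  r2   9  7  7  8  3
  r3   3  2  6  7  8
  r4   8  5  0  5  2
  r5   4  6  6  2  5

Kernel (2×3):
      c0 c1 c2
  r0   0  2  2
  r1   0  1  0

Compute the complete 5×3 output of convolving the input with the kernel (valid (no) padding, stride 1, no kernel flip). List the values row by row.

19 16 17
25 25 32
30 36 29
21 26 35
16 16 16

Output[0,0]: The receptive field on the input at this output position is [2 7 0 / 7 5 4]. Elementwise product with the kernel and sum: 7·2 + 0·2 + 5·1.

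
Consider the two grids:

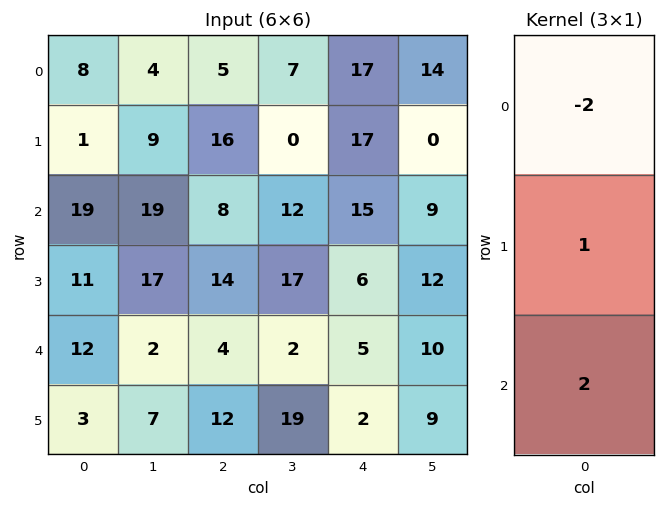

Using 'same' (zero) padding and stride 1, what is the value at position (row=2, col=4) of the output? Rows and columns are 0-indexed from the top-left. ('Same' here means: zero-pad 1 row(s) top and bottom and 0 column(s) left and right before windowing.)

-7

The receptive field on the zero-padded input at this output position is [17 / 15 / 6]. Elementwise product with the kernel and sum: 17·-2 + 15·1 + 6·2.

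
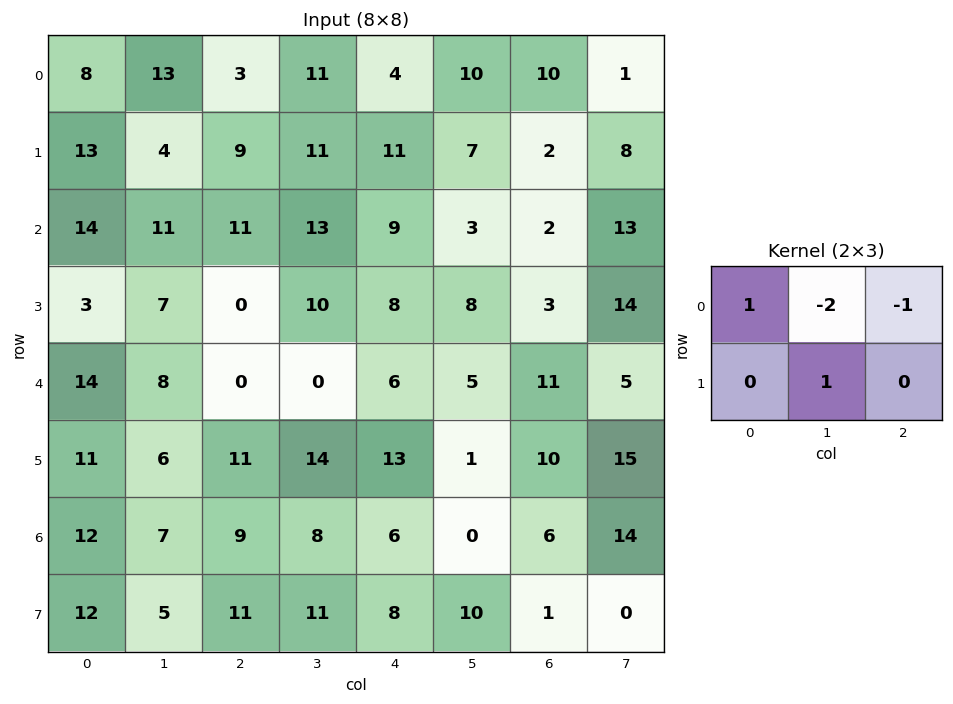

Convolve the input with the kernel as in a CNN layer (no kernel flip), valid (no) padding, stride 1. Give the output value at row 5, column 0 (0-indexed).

-5

The receptive field on the input at this output position is [11 6 11 / 12 7 9]. Elementwise product with the kernel and sum: 11·1 + 6·-2 + 11·-1 + 7·1.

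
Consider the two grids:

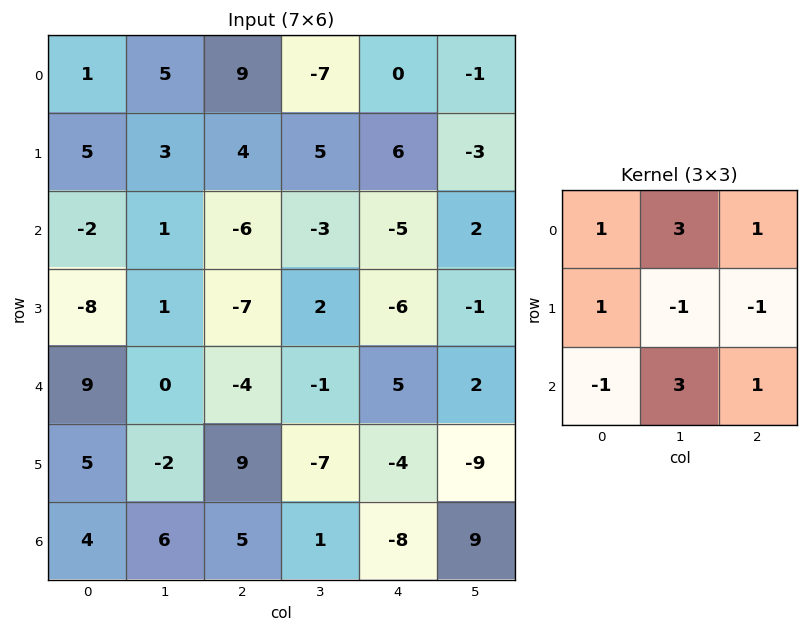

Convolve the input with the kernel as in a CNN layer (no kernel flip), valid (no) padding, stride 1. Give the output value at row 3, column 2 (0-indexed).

The receptive field on the input at this output position is [-7 2 -6 / -4 -1 5 / 9 -7 -4]. Elementwise product with the kernel and sum: -7·1 + 2·3 + -6·1 + -4·1 + -1·-1 + 5·-1 + 9·-1 + -7·3 + -4·1.

-49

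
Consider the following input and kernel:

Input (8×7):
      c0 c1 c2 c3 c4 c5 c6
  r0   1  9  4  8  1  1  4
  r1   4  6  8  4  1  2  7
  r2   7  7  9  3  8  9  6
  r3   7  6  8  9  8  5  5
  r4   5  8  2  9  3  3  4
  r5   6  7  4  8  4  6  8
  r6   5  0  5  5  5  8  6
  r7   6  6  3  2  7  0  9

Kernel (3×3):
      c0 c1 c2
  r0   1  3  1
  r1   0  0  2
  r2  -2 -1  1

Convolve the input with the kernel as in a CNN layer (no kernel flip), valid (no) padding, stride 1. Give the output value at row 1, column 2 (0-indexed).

20

The receptive field on the input at this output position is [8 4 1 / 9 3 8 / 8 9 8]. Elementwise product with the kernel and sum: 8·1 + 4·3 + 1·1 + 8·2 + 8·-2 + 9·-1 + 8·1.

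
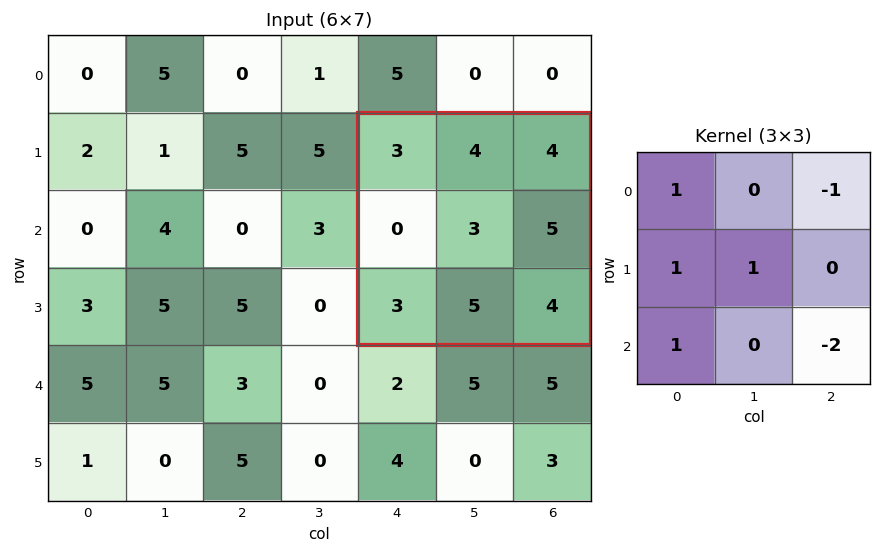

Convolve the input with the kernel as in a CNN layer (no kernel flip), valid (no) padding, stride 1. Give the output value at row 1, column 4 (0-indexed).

-3

The receptive field on the input at this output position is [3 4 4 / 0 3 5 / 3 5 4]. Elementwise product with the kernel and sum: 3·1 + 4·-1 + 0·1 + 3·1 + 3·1 + 4·-2.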